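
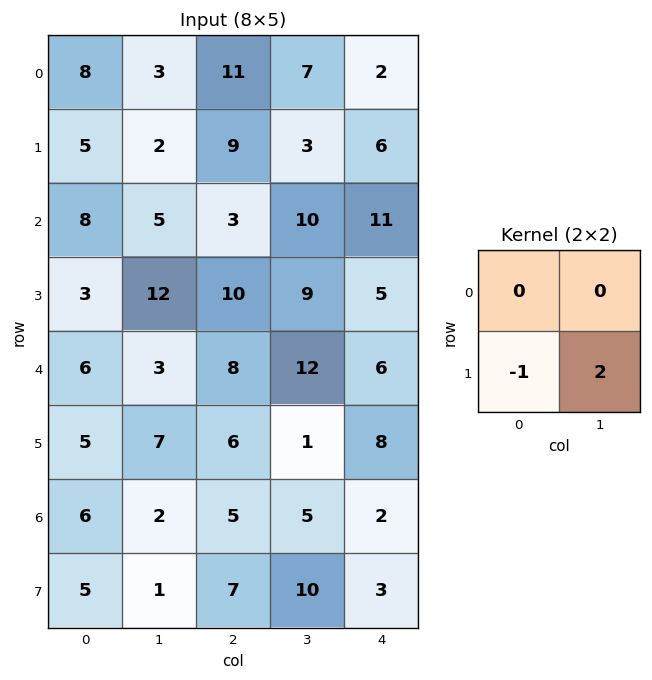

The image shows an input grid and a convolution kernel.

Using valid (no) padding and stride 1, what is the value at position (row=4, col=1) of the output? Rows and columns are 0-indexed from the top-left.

5

The receptive field on the input at this output position is [3 8 / 7 6]. Elementwise product with the kernel and sum: 7·-1 + 6·2.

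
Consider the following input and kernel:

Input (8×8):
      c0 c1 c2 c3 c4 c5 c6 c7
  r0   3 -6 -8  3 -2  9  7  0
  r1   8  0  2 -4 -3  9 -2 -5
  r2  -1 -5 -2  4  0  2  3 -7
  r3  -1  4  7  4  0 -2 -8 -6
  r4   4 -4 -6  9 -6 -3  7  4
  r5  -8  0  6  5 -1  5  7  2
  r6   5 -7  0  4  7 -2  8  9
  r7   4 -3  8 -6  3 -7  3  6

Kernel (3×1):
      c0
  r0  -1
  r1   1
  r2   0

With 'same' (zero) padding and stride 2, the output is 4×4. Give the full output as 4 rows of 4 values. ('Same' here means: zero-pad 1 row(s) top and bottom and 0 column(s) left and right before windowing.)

Output[0,0]: The receptive field on the zero-padded input at this output position is [0 / 3 / 8]. Elementwise product with the kernel and sum: 0·-1 + 3·1.

3 -8 -2 7
-9 -4 3 5
5 -13 -6 15
13 -6 8 1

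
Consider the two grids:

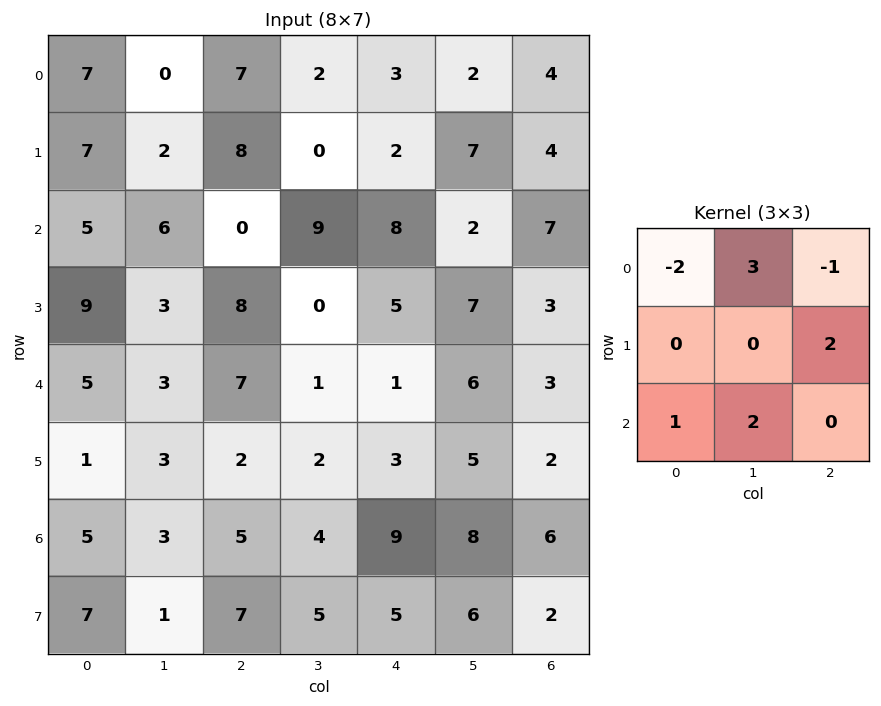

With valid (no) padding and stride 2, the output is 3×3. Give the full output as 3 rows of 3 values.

12 11 16
35 38 2
7 7 42

Output[0,0]: The receptive field on the input at this output position is [7 0 7 / 7 2 8 / 5 6 0]. Elementwise product with the kernel and sum: 7·-2 + 0·3 + 7·-1 + 8·2 + 5·1 + 6·2.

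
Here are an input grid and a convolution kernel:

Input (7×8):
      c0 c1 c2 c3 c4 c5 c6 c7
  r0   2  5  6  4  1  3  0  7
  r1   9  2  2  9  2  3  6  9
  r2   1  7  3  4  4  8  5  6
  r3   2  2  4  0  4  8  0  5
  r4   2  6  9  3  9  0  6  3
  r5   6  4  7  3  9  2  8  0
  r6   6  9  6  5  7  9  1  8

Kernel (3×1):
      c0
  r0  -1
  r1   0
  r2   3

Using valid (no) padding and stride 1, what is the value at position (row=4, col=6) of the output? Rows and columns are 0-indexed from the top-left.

-3

The receptive field on the input at this output position is [6 / 8 / 1]. Elementwise product with the kernel and sum: 6·-1 + 1·3.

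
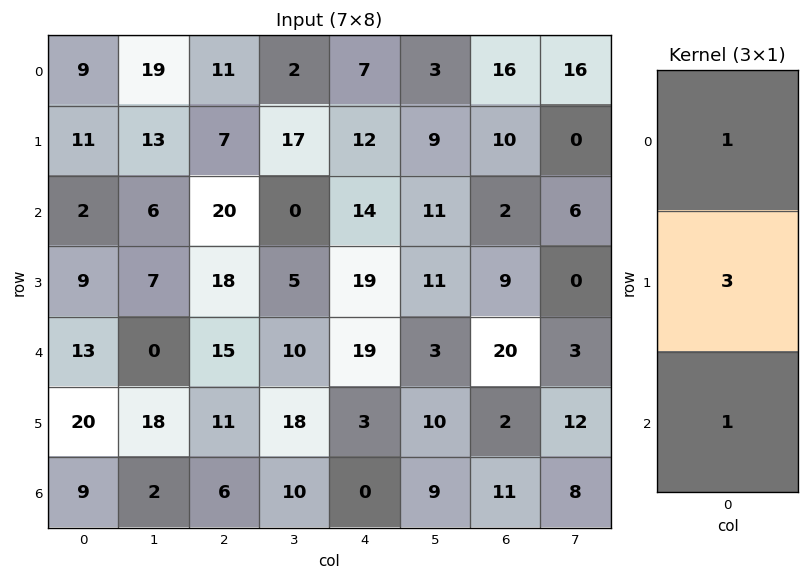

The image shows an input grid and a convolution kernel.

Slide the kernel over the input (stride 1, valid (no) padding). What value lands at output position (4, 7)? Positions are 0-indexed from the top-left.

The receptive field on the input at this output position is [3 / 12 / 8]. Elementwise product with the kernel and sum: 3·1 + 12·3 + 8·1.

47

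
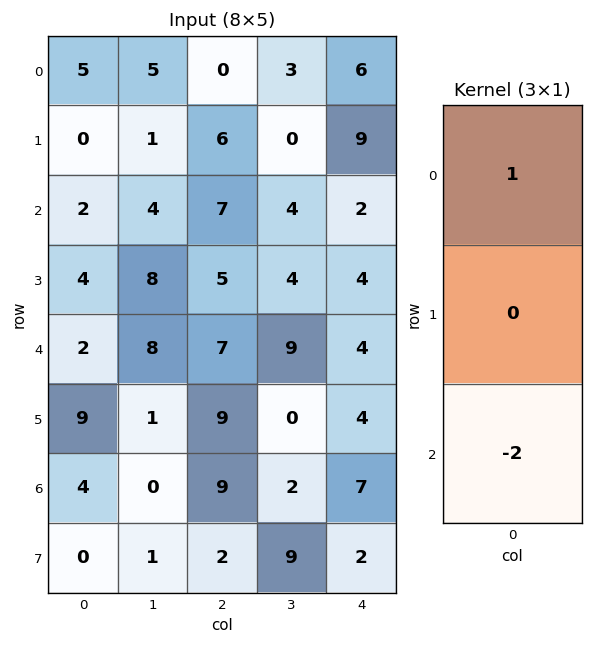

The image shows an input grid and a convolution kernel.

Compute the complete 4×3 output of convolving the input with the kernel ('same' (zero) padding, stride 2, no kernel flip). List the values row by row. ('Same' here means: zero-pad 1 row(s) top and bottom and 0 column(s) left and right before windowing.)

Output[0,0]: The receptive field on the zero-padded input at this output position is [0 / 5 / 0]. Elementwise product with the kernel and sum: 0·1 + 0·-2.
Output[0,1]: The receptive field on the zero-padded input at this output position is [0 / 0 / 6]. Elementwise product with the kernel and sum: 0·1 + 6·-2.

0 -12 -18
-8 -4 1
-14 -13 -4
9 5 0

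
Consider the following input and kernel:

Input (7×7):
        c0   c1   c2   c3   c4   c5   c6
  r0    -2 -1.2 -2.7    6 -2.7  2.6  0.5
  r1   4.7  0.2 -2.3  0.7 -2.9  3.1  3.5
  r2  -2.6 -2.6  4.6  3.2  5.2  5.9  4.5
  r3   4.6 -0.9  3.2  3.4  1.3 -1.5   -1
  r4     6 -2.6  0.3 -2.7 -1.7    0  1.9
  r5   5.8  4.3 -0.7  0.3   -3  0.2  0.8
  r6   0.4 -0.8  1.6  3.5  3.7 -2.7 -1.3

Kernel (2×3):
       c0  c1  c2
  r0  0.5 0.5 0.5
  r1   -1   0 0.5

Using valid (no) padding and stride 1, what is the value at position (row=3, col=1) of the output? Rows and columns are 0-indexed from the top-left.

The receptive field on the input at this output position is [-0.9 3.2 3.4 / -2.6 0.3 -2.7]. Elementwise product with the kernel and sum: -0.9·0.5 + 3.2·0.5 + 3.4·0.5 + -2.6·-1 + -2.7·0.5.

4.1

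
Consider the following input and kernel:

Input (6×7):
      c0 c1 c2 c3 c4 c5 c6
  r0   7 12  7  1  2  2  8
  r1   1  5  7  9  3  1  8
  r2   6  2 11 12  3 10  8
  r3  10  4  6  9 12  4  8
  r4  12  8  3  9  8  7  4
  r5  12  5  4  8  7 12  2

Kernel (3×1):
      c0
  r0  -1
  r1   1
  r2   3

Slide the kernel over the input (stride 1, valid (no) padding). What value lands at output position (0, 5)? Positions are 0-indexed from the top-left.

The receptive field on the input at this output position is [2 / 1 / 10]. Elementwise product with the kernel and sum: 2·-1 + 1·1 + 10·3.

29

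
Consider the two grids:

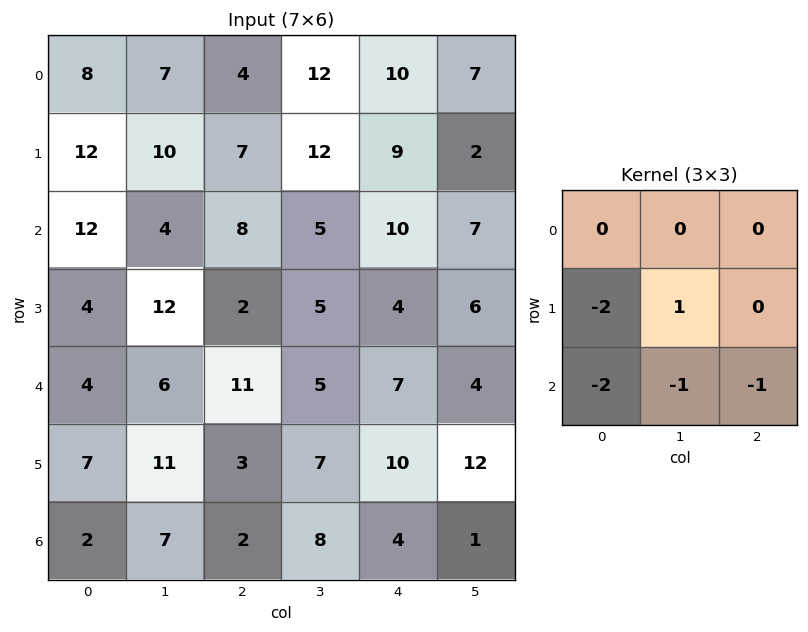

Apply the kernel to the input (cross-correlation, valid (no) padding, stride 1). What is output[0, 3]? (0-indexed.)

-42

The receptive field on the input at this output position is [12 10 7 / 12 9 2 / 5 10 7]. Elementwise product with the kernel and sum: 12·-2 + 9·1 + 5·-2 + 10·-1 + 7·-1.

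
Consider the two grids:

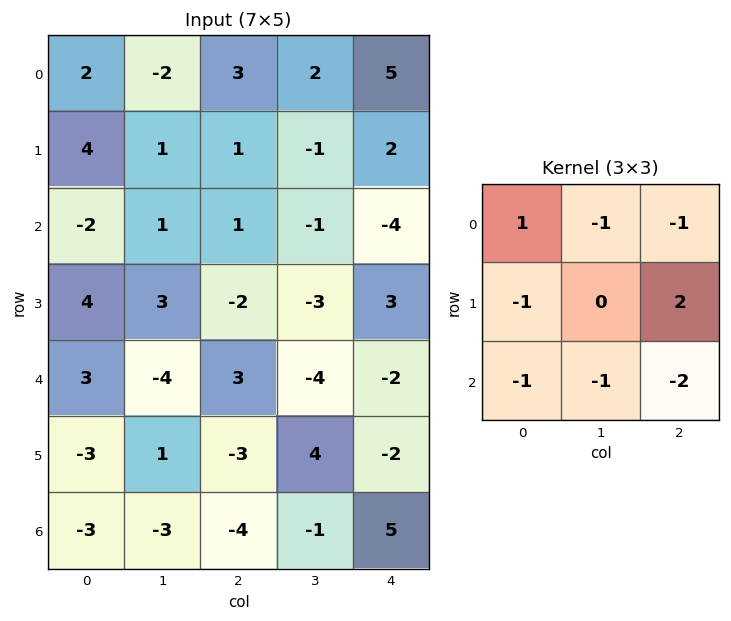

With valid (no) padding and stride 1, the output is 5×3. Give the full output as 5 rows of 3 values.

-2 -10 7
3 3 -10
-17 1 19
14 -2 -6
15 13 3

Output[0,0]: The receptive field on the input at this output position is [2 -2 3 / 4 1 1 / -2 1 1]. Elementwise product with the kernel and sum: 2·1 + -2·-1 + 3·-1 + 4·-1 + 1·2 + -2·-1 + 1·-1 + 1·-2.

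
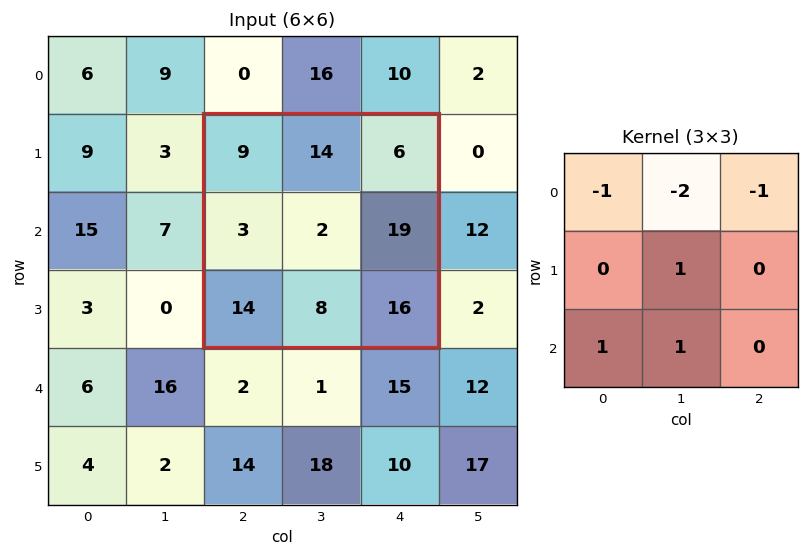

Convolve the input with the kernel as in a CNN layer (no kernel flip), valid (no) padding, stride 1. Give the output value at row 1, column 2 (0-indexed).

The receptive field on the input at this output position is [9 14 6 / 3 2 19 / 14 8 16]. Elementwise product with the kernel and sum: 9·-1 + 14·-2 + 6·-1 + 2·1 + 14·1 + 8·1.

-19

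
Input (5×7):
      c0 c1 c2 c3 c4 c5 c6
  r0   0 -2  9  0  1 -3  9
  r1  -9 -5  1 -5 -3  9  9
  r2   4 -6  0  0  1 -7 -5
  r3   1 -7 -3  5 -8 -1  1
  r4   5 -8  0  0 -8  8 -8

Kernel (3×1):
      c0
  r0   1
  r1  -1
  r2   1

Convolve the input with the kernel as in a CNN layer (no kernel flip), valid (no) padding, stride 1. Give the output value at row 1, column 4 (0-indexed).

-12

The receptive field on the input at this output position is [-3 / 1 / -8]. Elementwise product with the kernel and sum: -3·1 + 1·-1 + -8·1.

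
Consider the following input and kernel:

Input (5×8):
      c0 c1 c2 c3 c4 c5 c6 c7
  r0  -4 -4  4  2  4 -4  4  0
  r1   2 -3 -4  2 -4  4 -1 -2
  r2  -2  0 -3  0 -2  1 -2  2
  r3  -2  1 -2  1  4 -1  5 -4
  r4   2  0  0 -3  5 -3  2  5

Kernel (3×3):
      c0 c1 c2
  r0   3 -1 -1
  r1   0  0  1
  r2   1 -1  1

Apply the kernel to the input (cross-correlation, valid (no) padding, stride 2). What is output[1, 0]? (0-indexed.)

-3

The receptive field on the input at this output position is [-2 0 -3 / -2 1 -2 / 2 0 0]. Elementwise product with the kernel and sum: -2·3 + 0·-1 + -3·-1 + -2·1 + 2·1 + 0·-1 + 0·1.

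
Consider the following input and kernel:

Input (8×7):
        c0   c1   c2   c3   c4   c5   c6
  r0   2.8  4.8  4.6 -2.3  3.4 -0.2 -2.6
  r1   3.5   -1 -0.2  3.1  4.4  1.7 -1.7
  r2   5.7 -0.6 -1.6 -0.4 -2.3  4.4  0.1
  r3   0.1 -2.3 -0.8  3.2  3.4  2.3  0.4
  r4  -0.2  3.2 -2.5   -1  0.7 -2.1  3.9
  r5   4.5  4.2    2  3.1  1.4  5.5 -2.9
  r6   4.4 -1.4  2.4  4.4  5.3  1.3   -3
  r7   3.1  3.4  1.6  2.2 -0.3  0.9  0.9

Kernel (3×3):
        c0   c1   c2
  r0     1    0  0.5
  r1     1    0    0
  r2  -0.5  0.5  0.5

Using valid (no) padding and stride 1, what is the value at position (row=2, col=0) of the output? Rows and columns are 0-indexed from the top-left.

5.45

The receptive field on the input at this output position is [5.7 -0.6 -1.6 / 0.1 -2.3 -0.8 / -0.2 3.2 -2.5]. Elementwise product with the kernel and sum: 5.7·1 + -1.6·0.5 + 0.1·1 + -0.2·-0.5 + 3.2·0.5 + -2.5·0.5.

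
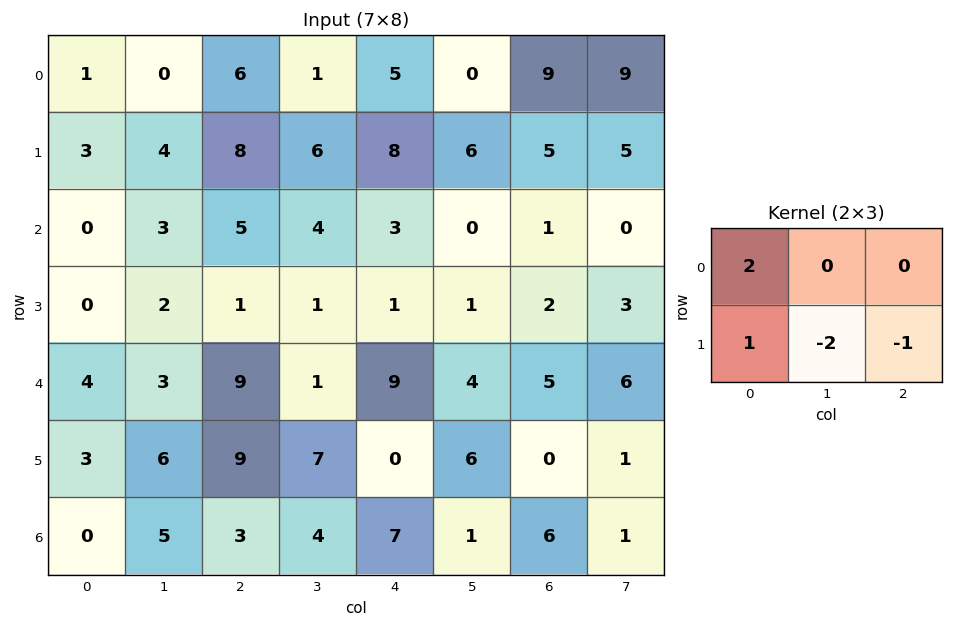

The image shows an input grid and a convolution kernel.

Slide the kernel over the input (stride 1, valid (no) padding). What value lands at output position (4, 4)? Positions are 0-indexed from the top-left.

The receptive field on the input at this output position is [9 4 5 / 0 6 0]. Elementwise product with the kernel and sum: 9·2 + 0·1 + 6·-2 + 0·-1.

6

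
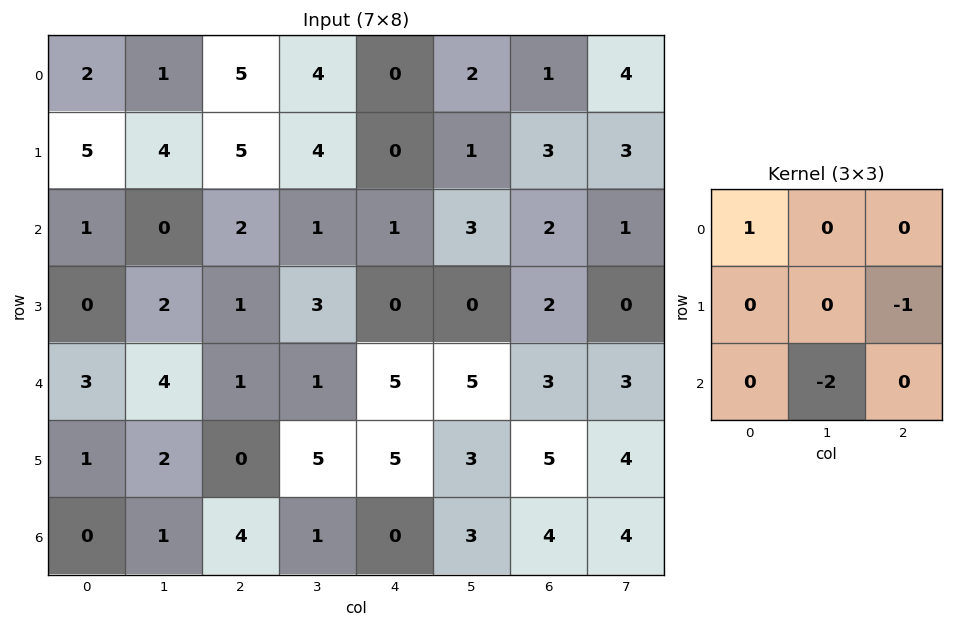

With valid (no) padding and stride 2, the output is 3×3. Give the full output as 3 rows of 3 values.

Output[0,0]: The receptive field on the input at this output position is [2 1 5 / 5 4 5 / 1 0 2]. Elementwise product with the kernel and sum: 2·1 + 5·-1 + 0·-2.

-3 3 -9
-8 0 -11
1 -6 -6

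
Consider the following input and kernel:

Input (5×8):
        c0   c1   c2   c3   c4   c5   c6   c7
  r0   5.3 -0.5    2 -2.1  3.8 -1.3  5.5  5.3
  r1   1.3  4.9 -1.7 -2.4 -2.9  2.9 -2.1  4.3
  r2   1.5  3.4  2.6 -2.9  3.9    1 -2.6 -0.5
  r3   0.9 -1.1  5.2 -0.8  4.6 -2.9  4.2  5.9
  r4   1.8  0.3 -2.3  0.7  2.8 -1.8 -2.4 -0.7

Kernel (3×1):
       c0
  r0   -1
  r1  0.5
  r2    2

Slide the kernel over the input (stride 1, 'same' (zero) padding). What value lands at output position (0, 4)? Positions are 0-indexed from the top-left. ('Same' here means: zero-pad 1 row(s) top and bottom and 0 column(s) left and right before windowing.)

The receptive field on the zero-padded input at this output position is [0 / 3.8 / -2.9]. Elementwise product with the kernel and sum: 0·-1 + 3.8·0.5 + -2.9·2.

-3.9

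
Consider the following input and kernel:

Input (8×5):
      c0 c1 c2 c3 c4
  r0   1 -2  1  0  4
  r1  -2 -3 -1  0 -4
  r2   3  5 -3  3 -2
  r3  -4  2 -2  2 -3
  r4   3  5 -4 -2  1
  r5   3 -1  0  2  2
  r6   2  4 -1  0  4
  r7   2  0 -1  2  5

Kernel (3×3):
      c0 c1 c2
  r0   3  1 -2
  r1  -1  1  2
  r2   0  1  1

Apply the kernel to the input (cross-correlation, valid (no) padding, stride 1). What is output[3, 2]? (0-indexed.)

10

The receptive field on the input at this output position is [-2 2 -3 / -4 -2 1 / 0 2 2]. Elementwise product with the kernel and sum: -2·3 + 2·1 + -3·-2 + -4·-1 + -2·1 + 1·2 + 2·1 + 2·1.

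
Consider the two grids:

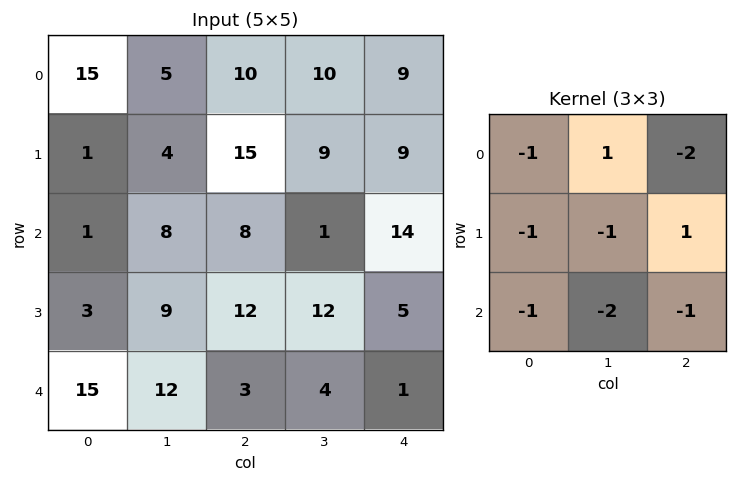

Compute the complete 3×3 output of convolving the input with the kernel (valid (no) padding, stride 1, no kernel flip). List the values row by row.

Output[0,0]: The receptive field on the input at this output position is [15 5 10 / 1 4 15 / 1 8 8]. Elementwise product with the kernel and sum: 15·-1 + 5·1 + 10·-2 + 1·-1 + 4·-1 + 15·1 + 1·-1 + 8·-2 + 8·-1.
Output[0,1]: The receptive field on the input at this output position is [5 10 10 / 4 15 9 / 8 8 1]. Elementwise product with the kernel and sum: 5·-1 + 10·1 + 10·-2 + 4·-1 + 15·-1 + 9·1 + 8·-1 + 8·-2 + 1·-1.

-45 -50 -57
-61 -67 -60
-51 -33 -66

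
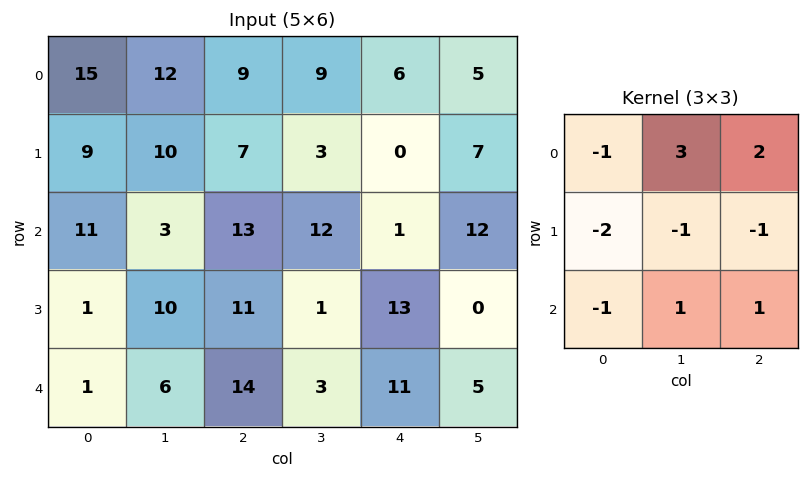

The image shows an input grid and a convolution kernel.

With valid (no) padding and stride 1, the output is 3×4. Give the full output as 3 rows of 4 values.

Output[0,0]: The receptive field on the input at this output position is [15 12 9 / 9 10 7 / 11 3 13]. Elementwise product with the kernel and sum: 15·-1 + 12·3 + 9·2 + 9·-2 + 10·-1 + 7·-1 + 11·-1 + 3·1 + 13·1.

9 25 13 7
17 -12 -34 -14
20 39 -11 13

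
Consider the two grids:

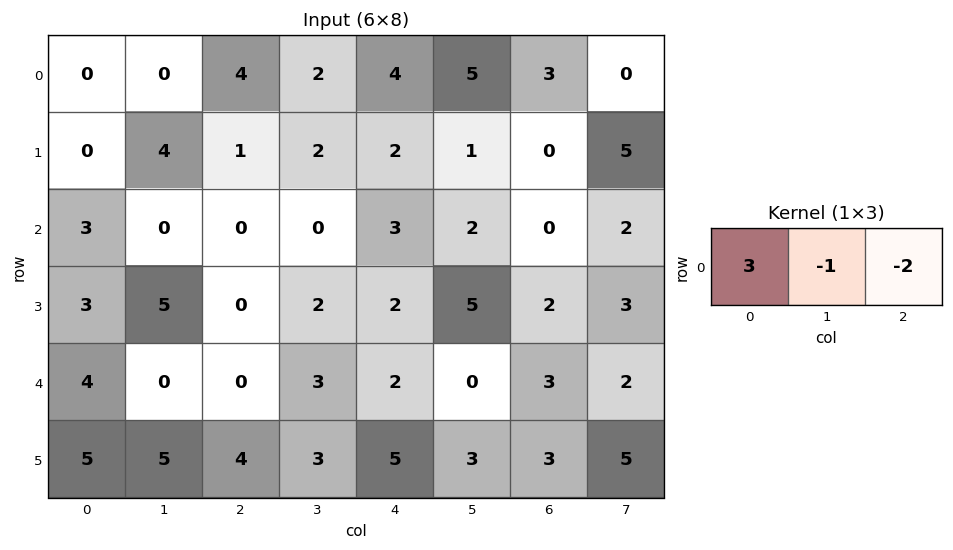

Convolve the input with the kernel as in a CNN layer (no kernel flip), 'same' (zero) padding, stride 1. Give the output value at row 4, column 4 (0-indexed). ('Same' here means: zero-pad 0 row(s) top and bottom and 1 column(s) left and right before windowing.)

7

The receptive field on the zero-padded input at this output position is [3 2 0]. Elementwise product with the kernel and sum: 3·3 + 2·-1 + 0·-2.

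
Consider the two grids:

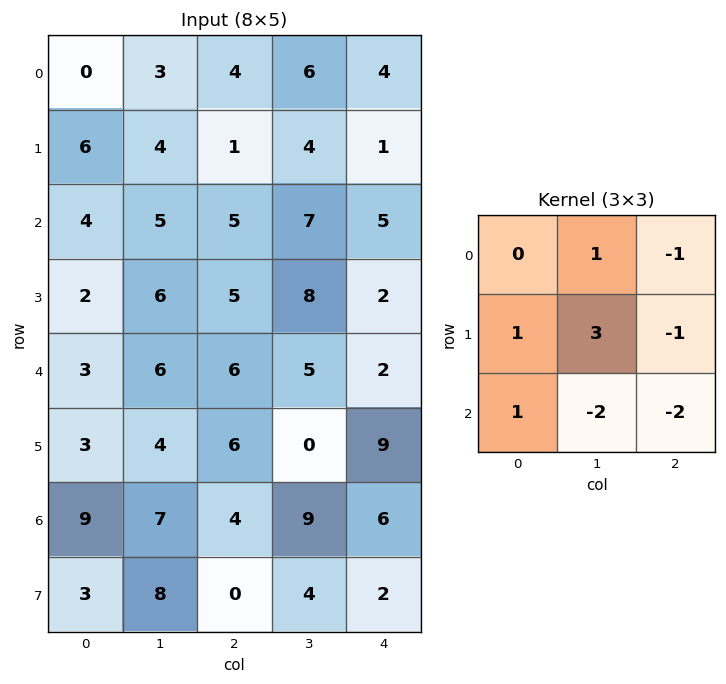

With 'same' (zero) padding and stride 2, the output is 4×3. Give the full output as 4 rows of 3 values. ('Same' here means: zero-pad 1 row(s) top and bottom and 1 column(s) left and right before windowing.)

Output[0,0]: The receptive field on the zero-padded input at this output position is [0 0 0 / 0 0 3 / 0 6 4]. Elementwise product with the kernel and sum: 0·1 + 0·-1 + 0·1 + 0·3 + 3·-1 + 0·1 + 6·-2 + 4·-2.

-23 3 20
-7 -10 27
-15 8 -5
-3 16 36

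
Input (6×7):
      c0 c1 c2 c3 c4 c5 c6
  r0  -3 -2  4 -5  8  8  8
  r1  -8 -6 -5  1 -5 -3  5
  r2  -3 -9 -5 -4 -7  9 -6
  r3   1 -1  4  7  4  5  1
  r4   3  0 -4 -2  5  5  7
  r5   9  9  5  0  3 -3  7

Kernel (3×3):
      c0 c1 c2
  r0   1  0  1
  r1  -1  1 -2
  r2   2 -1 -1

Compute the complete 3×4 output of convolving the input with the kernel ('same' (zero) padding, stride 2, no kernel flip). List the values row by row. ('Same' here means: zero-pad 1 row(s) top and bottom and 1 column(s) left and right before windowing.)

15 8 7 -11
9 -6 -18 -9
-16 19 9 -6

Output[0,0]: The receptive field on the zero-padded input at this output position is [0 0 0 / 0 -3 -2 / 0 -8 -6]. Elementwise product with the kernel and sum: 0·1 + 0·1 + 0·-1 + -3·1 + -2·-2 + 0·2 + -8·-1 + -6·-1.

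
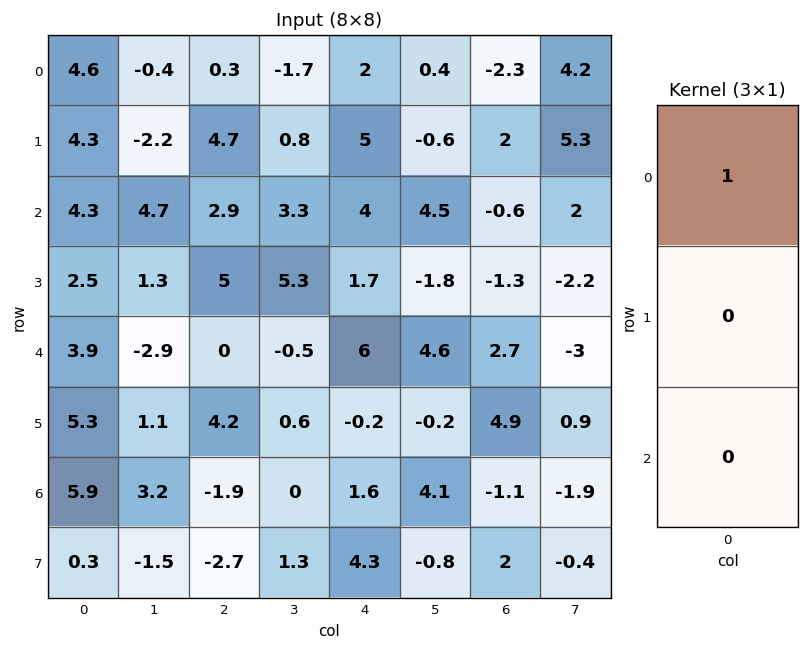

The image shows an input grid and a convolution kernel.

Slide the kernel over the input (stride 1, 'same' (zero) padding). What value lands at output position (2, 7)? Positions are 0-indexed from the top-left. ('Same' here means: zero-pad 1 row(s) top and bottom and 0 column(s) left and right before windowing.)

5.3

The receptive field on the zero-padded input at this output position is [5.3 / 2 / -2.2]. Elementwise product with the kernel and sum: 5.3·1.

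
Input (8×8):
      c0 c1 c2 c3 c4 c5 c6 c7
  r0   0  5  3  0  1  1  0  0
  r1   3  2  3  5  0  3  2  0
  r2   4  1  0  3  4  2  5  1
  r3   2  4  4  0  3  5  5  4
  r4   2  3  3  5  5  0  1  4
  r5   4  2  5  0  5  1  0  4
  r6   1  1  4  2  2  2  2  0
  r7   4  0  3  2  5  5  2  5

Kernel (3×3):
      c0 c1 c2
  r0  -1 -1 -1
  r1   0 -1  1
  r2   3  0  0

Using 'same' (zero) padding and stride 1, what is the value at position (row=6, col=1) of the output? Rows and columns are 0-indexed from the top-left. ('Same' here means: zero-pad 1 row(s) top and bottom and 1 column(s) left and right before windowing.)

4

The receptive field on the zero-padded input at this output position is [4 2 5 / 1 1 4 / 4 0 3]. Elementwise product with the kernel and sum: 4·-1 + 2·-1 + 5·-1 + 1·-1 + 4·1 + 4·3.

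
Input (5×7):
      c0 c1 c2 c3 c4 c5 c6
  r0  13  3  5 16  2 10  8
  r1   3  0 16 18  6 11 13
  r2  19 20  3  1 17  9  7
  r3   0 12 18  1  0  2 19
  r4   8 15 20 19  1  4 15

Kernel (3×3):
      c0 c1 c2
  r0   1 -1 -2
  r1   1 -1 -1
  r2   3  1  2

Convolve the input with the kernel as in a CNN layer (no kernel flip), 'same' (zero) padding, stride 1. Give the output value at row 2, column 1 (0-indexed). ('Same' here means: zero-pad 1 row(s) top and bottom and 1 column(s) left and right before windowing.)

The receptive field on the zero-padded input at this output position is [3 0 16 / 19 20 3 / 0 12 18]. Elementwise product with the kernel and sum: 3·1 + 0·-1 + 16·-2 + 19·1 + 20·-1 + 3·-1 + 0·3 + 12·1 + 18·2.

15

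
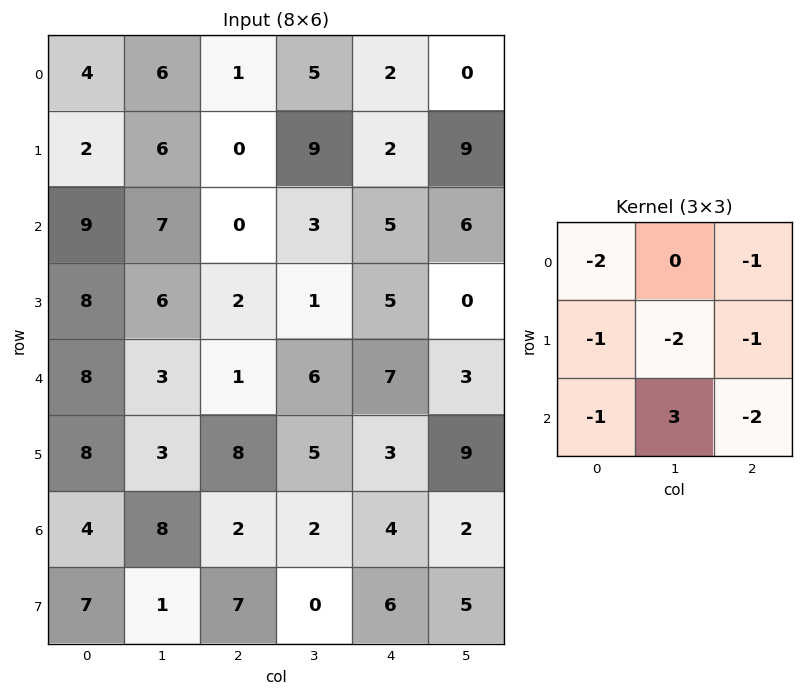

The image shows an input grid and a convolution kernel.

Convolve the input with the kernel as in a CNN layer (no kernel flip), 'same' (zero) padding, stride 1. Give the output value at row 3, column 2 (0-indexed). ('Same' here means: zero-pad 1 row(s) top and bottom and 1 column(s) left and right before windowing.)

-40

The receptive field on the zero-padded input at this output position is [7 0 3 / 6 2 1 / 3 1 6]. Elementwise product with the kernel and sum: 7·-2 + 3·-1 + 6·-1 + 2·-2 + 1·-1 + 3·-1 + 1·3 + 6·-2.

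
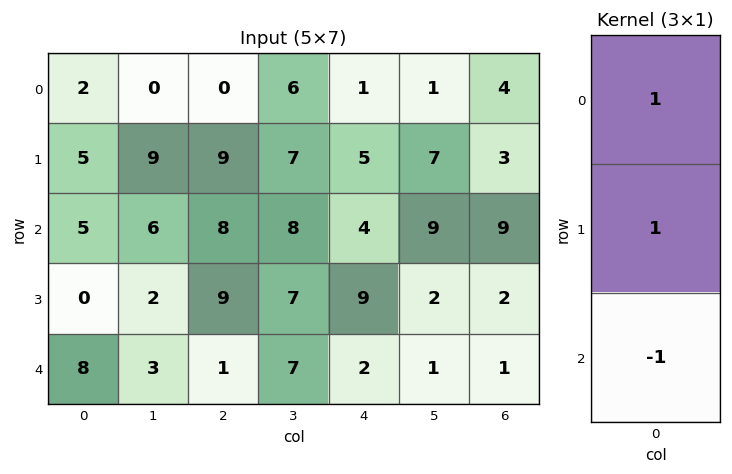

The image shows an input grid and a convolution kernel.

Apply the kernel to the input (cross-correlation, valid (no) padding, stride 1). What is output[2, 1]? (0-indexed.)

5

The receptive field on the input at this output position is [6 / 2 / 3]. Elementwise product with the kernel and sum: 6·1 + 2·1 + 3·-1.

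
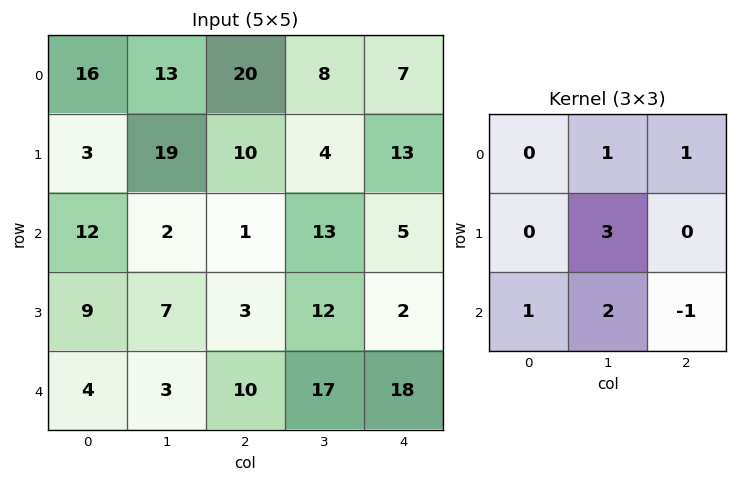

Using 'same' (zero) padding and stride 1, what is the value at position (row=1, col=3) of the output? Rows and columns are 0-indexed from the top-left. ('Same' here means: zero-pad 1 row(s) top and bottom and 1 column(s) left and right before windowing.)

49

The receptive field on the zero-padded input at this output position is [20 8 7 / 10 4 13 / 1 13 5]. Elementwise product with the kernel and sum: 8·1 + 7·1 + 4·3 + 1·1 + 13·2 + 5·-1.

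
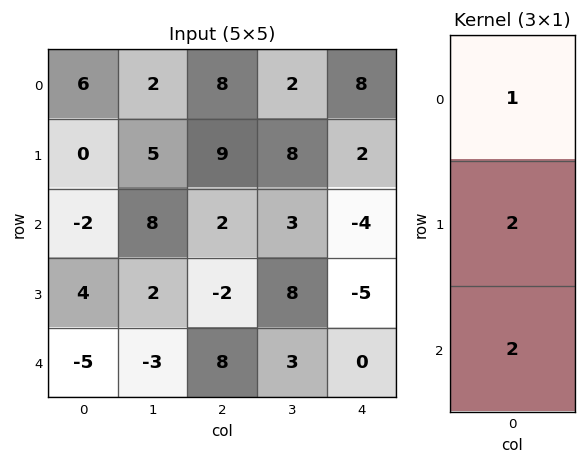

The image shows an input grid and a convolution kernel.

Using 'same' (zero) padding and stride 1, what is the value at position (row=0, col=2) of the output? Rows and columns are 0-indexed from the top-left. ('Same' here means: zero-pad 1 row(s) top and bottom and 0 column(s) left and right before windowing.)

34

The receptive field on the zero-padded input at this output position is [0 / 8 / 9]. Elementwise product with the kernel and sum: 0·1 + 8·2 + 9·2.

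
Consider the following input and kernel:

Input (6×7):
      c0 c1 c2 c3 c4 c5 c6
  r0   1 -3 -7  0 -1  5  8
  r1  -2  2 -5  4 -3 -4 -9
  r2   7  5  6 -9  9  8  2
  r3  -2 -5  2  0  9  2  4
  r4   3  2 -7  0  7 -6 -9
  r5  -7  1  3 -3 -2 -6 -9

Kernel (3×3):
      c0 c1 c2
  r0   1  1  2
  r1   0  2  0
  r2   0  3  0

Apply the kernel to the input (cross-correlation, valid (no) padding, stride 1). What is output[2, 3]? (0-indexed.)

The receptive field on the input at this output position is [-9 9 8 / 0 9 2 / 0 7 -6]. Elementwise product with the kernel and sum: -9·1 + 9·1 + 8·2 + 9·2 + 7·3.

55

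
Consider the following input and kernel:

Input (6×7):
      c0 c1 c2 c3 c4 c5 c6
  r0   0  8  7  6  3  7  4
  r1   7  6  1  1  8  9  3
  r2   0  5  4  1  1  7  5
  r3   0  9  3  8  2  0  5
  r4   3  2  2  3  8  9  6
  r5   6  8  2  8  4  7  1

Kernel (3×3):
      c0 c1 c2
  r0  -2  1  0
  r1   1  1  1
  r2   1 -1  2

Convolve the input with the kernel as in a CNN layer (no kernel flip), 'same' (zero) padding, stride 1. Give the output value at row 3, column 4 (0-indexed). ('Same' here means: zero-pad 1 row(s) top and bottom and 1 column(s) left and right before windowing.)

The receptive field on the zero-padded input at this output position is [1 1 7 / 8 2 0 / 3 8 9]. Elementwise product with the kernel and sum: 1·-2 + 1·1 + 8·1 + 2·1 + 0·1 + 3·1 + 8·-1 + 9·2.

22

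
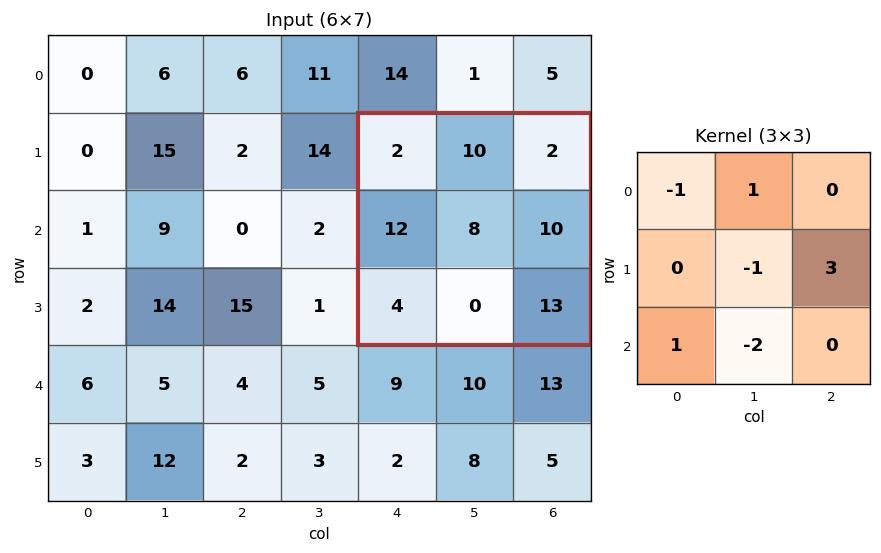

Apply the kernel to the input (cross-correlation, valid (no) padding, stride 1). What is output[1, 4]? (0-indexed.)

The receptive field on the input at this output position is [2 10 2 / 12 8 10 / 4 0 13]. Elementwise product with the kernel and sum: 2·-1 + 10·1 + 8·-1 + 10·3 + 4·1 + 0·-2.

34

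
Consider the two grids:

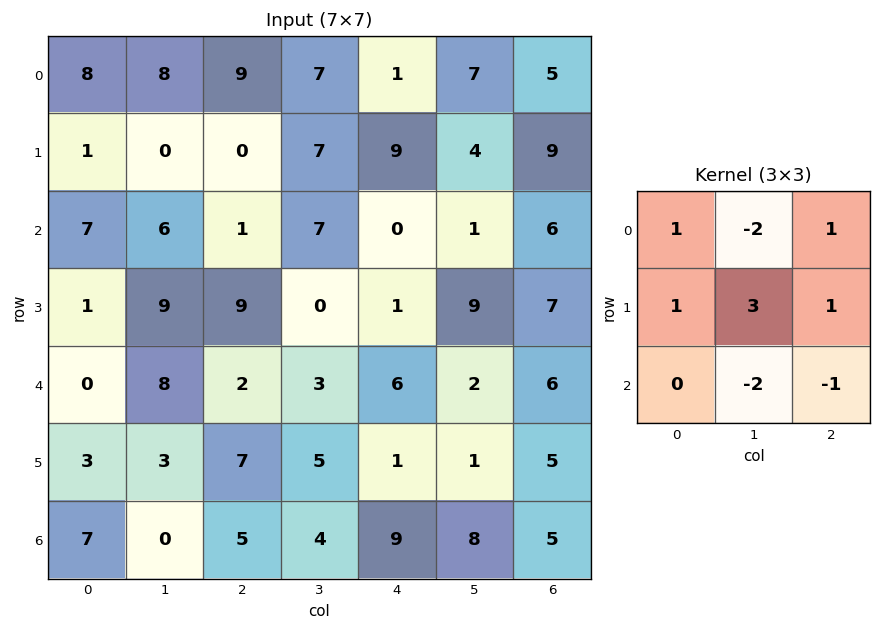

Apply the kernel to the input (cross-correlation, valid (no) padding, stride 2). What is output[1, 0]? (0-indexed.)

15

The receptive field on the input at this output position is [7 6 1 / 1 9 9 / 0 8 2]. Elementwise product with the kernel and sum: 7·1 + 6·-2 + 1·1 + 1·1 + 9·3 + 9·1 + 8·-2 + 2·-1.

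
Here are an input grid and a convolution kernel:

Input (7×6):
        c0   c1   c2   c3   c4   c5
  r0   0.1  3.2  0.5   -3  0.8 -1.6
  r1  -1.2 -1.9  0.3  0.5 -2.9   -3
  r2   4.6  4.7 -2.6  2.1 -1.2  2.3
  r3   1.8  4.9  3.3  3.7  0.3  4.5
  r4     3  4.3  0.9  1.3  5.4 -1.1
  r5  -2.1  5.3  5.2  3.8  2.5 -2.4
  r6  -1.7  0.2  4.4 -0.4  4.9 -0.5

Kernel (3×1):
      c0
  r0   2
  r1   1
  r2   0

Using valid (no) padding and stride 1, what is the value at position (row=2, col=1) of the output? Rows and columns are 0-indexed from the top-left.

The receptive field on the input at this output position is [4.7 / 4.9 / 4.3]. Elementwise product with the kernel and sum: 4.7·2 + 4.9·1.

14.3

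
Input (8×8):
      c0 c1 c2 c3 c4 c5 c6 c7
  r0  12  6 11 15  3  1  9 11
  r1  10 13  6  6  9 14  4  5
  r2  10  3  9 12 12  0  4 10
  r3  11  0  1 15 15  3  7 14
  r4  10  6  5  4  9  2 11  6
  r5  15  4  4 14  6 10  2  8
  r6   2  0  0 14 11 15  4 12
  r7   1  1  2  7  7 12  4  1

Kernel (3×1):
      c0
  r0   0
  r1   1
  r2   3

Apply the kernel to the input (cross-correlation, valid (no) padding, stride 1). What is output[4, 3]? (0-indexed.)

The receptive field on the input at this output position is [4 / 14 / 14]. Elementwise product with the kernel and sum: 14·1 + 14·3.

56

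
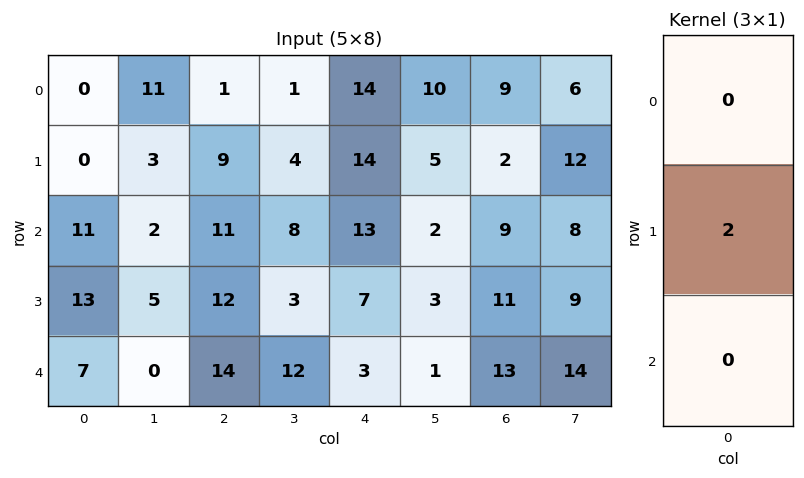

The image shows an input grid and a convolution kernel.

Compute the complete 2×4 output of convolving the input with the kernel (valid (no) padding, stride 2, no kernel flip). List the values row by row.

Output[0,0]: The receptive field on the input at this output position is [0 / 0 / 11]. Elementwise product with the kernel and sum: 0·2.

0 18 28 4
26 24 14 22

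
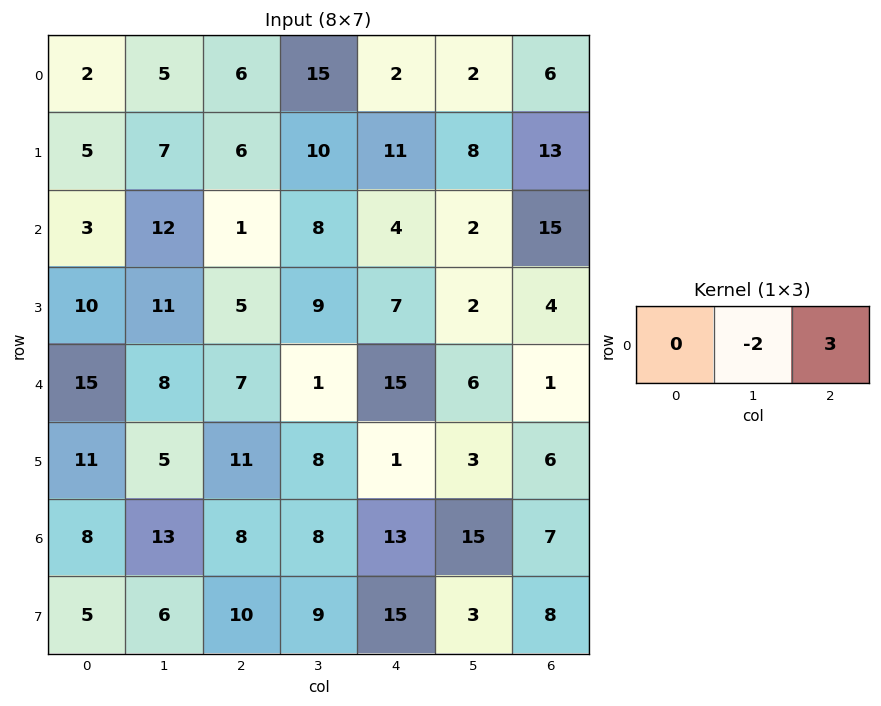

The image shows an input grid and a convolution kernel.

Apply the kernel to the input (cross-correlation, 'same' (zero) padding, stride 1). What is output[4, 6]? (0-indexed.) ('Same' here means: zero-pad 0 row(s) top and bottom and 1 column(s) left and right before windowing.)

The receptive field on the zero-padded input at this output position is [6 1 0]. Elementwise product with the kernel and sum: 1·-2 + 0·3.

-2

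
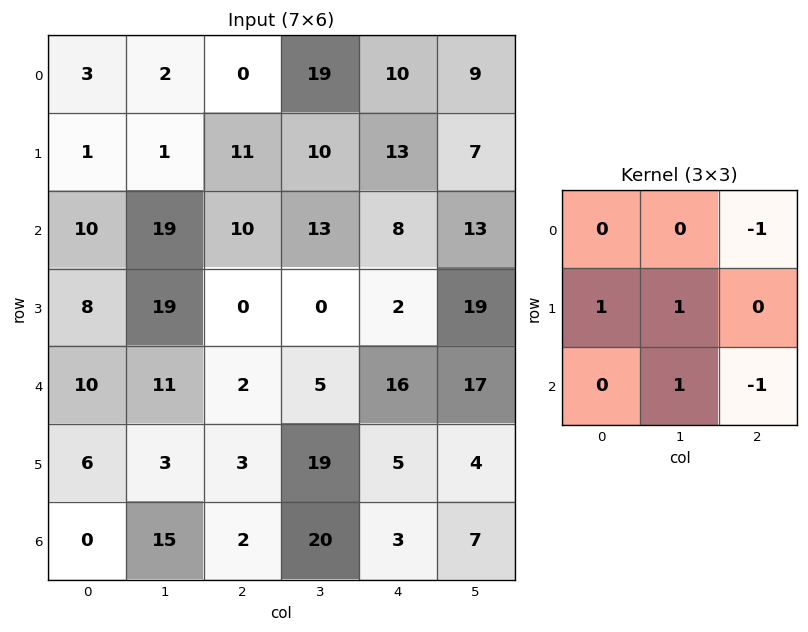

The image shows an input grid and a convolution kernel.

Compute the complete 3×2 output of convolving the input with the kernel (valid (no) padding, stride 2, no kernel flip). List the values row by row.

Output[0,0]: The receptive field on the input at this output position is [3 2 0 / 1 1 11 / 10 19 10]. Elementwise product with the kernel and sum: 0·-1 + 1·1 + 1·1 + 19·1 + 10·-1.
Output[0,1]: The receptive field on the input at this output position is [0 19 10 / 11 10 13 / 10 13 8]. Elementwise product with the kernel and sum: 10·-1 + 11·1 + 10·1 + 13·1 + 8·-1.

11 16
26 -19
20 23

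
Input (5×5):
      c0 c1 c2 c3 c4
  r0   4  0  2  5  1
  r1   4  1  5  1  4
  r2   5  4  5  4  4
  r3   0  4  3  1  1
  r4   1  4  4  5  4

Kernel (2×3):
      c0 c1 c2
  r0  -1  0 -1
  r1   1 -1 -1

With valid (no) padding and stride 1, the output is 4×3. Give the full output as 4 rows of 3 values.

Output[0,0]: The receptive field on the input at this output position is [4 0 2 / 4 1 5]. Elementwise product with the kernel and sum: 4·-1 + 2·-1 + 4·1 + 1·-1 + 5·-1.

-8 -10 -3
-13 -7 -12
-17 -8 -8
-10 -10 -9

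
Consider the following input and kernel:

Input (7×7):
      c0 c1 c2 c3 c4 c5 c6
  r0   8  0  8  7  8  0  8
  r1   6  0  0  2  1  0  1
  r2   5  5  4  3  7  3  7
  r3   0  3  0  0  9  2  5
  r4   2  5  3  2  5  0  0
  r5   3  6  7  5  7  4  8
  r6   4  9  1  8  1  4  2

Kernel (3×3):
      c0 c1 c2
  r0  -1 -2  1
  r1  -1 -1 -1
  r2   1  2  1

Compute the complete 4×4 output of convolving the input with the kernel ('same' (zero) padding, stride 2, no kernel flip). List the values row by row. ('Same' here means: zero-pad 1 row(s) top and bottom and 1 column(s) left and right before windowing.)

4 -13 -11 -6
-19 -7 3 0
8 12 0 8
-13 -33 -28 -26

Output[0,0]: The receptive field on the zero-padded input at this output position is [0 0 0 / 0 8 0 / 0 6 0]. Elementwise product with the kernel and sum: 0·-1 + 0·-2 + 0·1 + 0·-1 + 8·-1 + 0·-1 + 0·1 + 6·2 + 0·1.
Output[0,1]: The receptive field on the zero-padded input at this output position is [0 0 0 / 0 8 7 / 0 0 2]. Elementwise product with the kernel and sum: 0·-1 + 0·-2 + 0·1 + 0·-1 + 8·-1 + 7·-1 + 0·1 + 0·2 + 2·1.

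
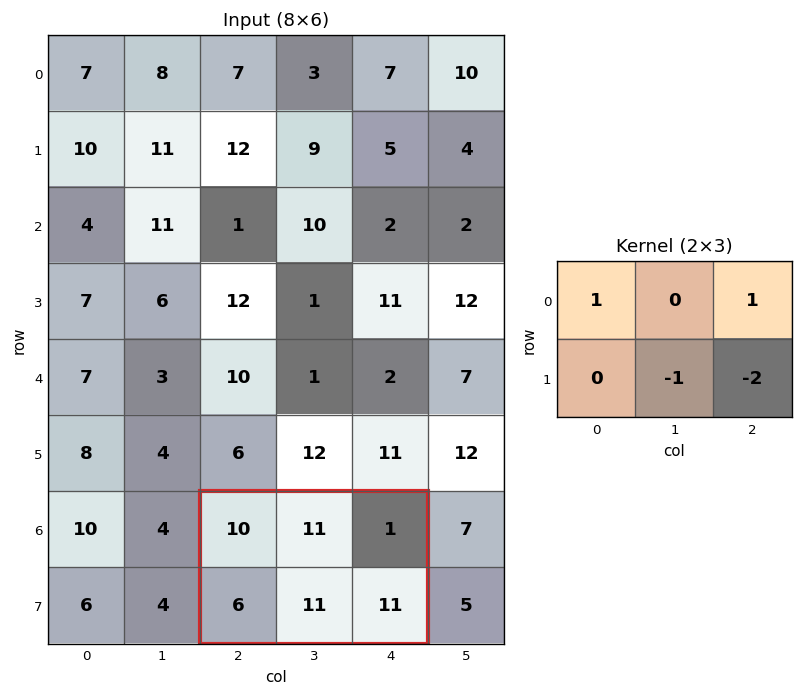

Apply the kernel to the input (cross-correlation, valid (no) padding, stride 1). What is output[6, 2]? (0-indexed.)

The receptive field on the input at this output position is [10 11 1 / 6 11 11]. Elementwise product with the kernel and sum: 10·1 + 1·1 + 11·-1 + 11·-2.

-22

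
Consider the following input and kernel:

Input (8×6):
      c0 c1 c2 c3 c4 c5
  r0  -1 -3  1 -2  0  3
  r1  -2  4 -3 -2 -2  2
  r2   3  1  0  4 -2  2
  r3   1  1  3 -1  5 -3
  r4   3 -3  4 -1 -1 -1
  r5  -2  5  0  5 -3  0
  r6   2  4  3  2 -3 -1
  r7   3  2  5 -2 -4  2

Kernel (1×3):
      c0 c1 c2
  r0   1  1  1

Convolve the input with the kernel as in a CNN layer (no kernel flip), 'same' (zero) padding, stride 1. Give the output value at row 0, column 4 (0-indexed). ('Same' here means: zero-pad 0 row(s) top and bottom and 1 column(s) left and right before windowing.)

1

The receptive field on the zero-padded input at this output position is [-2 0 3]. Elementwise product with the kernel and sum: -2·1 + 0·1 + 3·1.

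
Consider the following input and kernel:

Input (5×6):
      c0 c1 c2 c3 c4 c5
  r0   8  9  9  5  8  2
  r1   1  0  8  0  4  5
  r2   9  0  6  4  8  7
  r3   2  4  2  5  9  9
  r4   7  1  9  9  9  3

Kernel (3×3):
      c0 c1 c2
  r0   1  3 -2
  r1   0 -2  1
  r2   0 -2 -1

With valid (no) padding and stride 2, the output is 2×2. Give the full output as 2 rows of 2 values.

Output[0,0]: The receptive field on the input at this output position is [8 9 9 / 1 0 8 / 9 0 6]. Elementwise product with the kernel and sum: 8·1 + 9·3 + 9·-2 + 0·-2 + 8·1 + 0·-2 + 6·-1.
Output[0,1]: The receptive field on the input at this output position is [9 5 8 / 8 0 4 / 6 4 8]. Elementwise product with the kernel and sum: 9·1 + 5·3 + 8·-2 + 0·-2 + 4·1 + 4·-2 + 8·-1.

19 -4
-20 -26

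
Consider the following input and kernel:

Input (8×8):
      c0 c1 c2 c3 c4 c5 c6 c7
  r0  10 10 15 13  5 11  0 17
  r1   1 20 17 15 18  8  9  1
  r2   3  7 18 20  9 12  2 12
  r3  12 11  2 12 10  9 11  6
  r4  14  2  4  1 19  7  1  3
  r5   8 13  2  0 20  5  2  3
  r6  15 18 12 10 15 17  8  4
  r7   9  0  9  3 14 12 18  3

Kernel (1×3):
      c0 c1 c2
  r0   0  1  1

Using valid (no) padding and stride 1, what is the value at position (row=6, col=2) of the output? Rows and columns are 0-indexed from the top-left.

25

The receptive field on the input at this output position is [12 10 15]. Elementwise product with the kernel and sum: 10·1 + 15·1.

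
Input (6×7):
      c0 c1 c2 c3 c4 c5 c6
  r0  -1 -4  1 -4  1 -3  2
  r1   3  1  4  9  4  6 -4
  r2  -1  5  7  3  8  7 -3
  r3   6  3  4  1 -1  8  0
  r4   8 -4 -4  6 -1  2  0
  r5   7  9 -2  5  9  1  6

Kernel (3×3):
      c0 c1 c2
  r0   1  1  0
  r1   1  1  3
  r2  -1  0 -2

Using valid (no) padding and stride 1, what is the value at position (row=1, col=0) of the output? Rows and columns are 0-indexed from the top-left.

The receptive field on the input at this output position is [3 1 4 / -1 5 7 / 6 3 4]. Elementwise product with the kernel and sum: 3·1 + 1·1 + -1·1 + 5·1 + 7·3 + 6·-1 + 4·-2.

15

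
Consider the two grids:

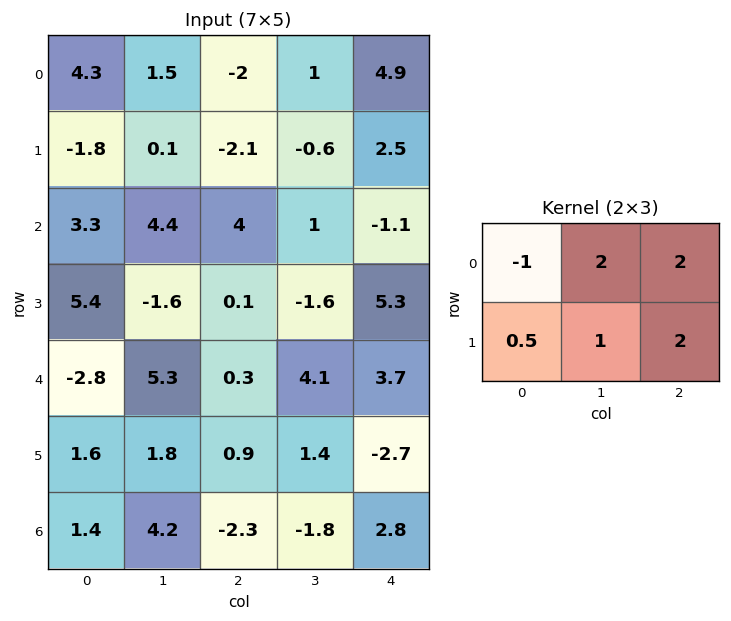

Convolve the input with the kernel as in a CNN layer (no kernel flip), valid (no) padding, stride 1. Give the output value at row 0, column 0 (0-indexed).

The receptive field on the input at this output position is [4.3 1.5 -2 / -1.8 0.1 -2.1]. Elementwise product with the kernel and sum: 4.3·-1 + 1.5·2 + -2·2 + -1.8·0.5 + 0.1·1 + -2.1·2.

-10.3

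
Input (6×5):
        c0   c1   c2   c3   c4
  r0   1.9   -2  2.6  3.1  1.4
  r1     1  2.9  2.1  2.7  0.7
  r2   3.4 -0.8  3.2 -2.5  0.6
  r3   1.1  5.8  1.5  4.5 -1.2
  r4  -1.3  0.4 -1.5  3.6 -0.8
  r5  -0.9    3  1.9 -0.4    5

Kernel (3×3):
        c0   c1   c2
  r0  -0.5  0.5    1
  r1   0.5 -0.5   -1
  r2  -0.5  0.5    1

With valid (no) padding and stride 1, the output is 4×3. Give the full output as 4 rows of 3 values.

Output[0,0]: The receptive field on the input at this output position is [1.9 -2 2.6 / 1 2.9 2.1 / 3.4 -0.8 3.2]. Elementwise product with the kernel and sum: 1.9·-0.5 + -2·0.5 + 2.6·1 + 1·0.5 + 2.9·-0.5 + 2.1·-1 + 3.4·-0.5 + -0.8·0.5 + 3.2·1.

-1.3 2.6 -1.6
5.8 5.15 3.55
-3.4 -0.2 -0.8
8.35 -1.25 2.4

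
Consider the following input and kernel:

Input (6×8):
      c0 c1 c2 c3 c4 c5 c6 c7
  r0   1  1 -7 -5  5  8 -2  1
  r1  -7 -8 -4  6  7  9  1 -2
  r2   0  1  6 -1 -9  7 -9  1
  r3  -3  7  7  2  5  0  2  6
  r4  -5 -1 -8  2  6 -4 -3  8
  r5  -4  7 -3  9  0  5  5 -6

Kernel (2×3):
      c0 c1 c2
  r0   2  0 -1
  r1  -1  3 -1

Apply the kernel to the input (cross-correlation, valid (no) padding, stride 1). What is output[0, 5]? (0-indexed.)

11

The receptive field on the input at this output position is [8 -2 1 / 9 1 -2]. Elementwise product with the kernel and sum: 8·2 + 1·-1 + 9·-1 + 1·3 + -2·-1.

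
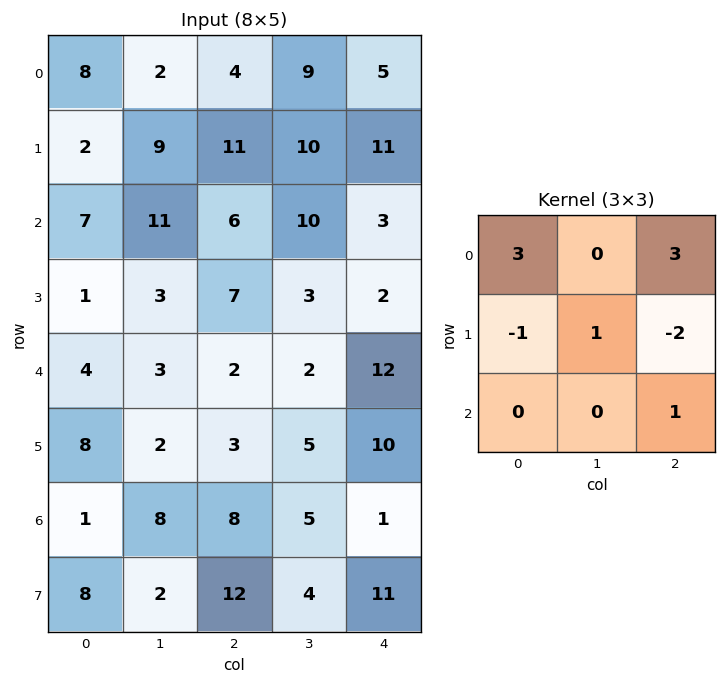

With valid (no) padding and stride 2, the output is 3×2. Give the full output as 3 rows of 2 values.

27 7
29 31
14 25

Output[0,0]: The receptive field on the input at this output position is [8 2 4 / 2 9 11 / 7 11 6]. Elementwise product with the kernel and sum: 8·3 + 4·3 + 2·-1 + 9·1 + 11·-2 + 6·1.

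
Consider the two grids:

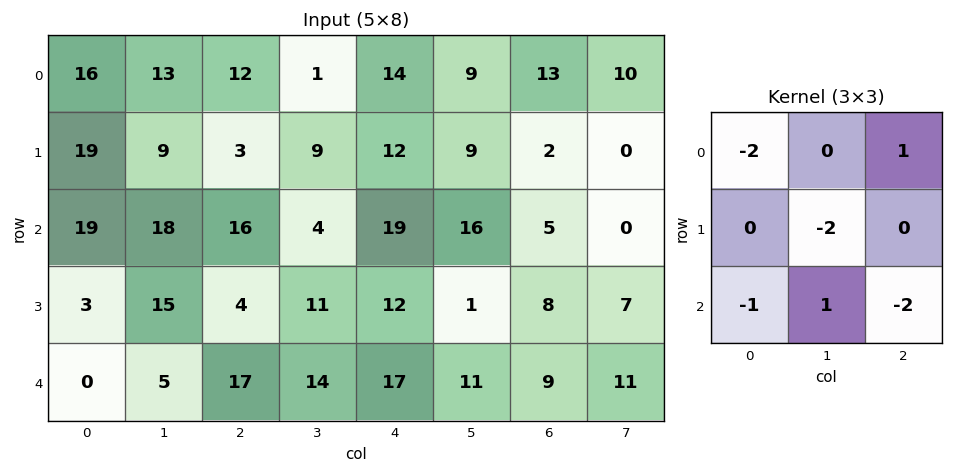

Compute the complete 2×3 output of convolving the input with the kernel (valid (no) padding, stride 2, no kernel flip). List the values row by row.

Output[0,0]: The receptive field on the input at this output position is [16 13 12 / 19 9 3 / 19 18 16]. Elementwise product with the kernel and sum: 16·-2 + 12·1 + 9·-2 + 19·-1 + 18·1 + 16·-2.
Output[0,1]: The receptive field on the input at this output position is [12 1 14 / 3 9 12 / 16 4 19]. Elementwise product with the kernel and sum: 12·-2 + 14·1 + 9·-2 + 16·-1 + 4·1 + 19·-2.

-71 -78 -46
-81 -72 -59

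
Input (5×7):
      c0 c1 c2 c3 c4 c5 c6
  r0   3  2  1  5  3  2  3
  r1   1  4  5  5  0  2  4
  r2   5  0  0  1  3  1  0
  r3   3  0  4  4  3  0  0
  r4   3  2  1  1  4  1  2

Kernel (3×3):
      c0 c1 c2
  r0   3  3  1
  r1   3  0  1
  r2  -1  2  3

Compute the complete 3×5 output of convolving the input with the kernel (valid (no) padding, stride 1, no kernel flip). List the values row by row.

Output[0,0]: The receptive field on the input at this output position is [3 2 1 / 1 4 5 / 5 0 0]. Elementwise product with the kernel and sum: 3·3 + 2·3 + 1·1 + 1·3 + 5·1 + 5·-1 + 0·2 + 0·3.

19 34 47 51 21
44 53 46 23 16
32 8 34 35 25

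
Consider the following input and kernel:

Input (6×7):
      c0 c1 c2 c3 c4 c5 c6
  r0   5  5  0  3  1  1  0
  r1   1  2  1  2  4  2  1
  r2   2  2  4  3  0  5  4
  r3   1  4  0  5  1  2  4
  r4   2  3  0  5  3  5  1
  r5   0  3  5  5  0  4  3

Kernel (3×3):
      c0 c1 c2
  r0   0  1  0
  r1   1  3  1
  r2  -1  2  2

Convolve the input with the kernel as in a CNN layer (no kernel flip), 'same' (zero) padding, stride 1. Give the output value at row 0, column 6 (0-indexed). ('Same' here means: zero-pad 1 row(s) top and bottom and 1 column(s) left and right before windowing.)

The receptive field on the zero-padded input at this output position is [0 0 0 / 1 0 0 / 2 1 0]. Elementwise product with the kernel and sum: 0·1 + 1·1 + 0·3 + 0·1 + 2·-1 + 1·2 + 0·2.

1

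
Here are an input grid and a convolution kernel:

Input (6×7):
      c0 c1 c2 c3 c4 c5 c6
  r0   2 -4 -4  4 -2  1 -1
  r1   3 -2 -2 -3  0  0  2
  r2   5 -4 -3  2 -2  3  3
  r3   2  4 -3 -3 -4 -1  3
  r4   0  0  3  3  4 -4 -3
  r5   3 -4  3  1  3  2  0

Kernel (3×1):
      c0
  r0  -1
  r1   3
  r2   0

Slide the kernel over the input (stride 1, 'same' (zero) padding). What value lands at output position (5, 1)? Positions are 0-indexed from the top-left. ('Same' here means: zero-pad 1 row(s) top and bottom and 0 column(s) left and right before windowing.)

The receptive field on the zero-padded input at this output position is [0 / -4 / 0]. Elementwise product with the kernel and sum: 0·-1 + -4·3.

-12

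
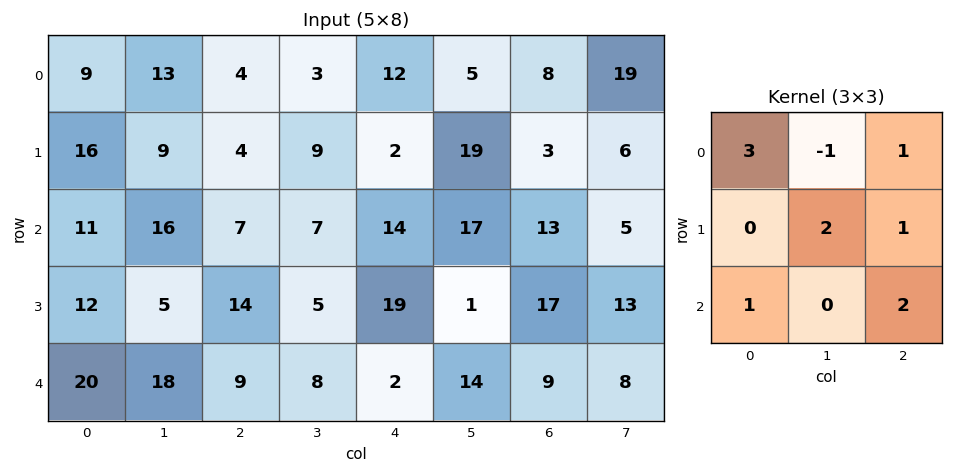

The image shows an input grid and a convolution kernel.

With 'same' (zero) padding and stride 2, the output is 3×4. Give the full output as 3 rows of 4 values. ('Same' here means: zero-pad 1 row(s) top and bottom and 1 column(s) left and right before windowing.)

49 38 76 66
41 68 96 118
51 32 15 25

Output[0,0]: The receptive field on the zero-padded input at this output position is [0 0 0 / 0 9 13 / 0 16 9]. Elementwise product with the kernel and sum: 0·3 + 0·-1 + 0·1 + 9·2 + 13·1 + 0·1 + 9·2.
Output[0,1]: The receptive field on the zero-padded input at this output position is [0 0 0 / 13 4 3 / 9 4 9]. Elementwise product with the kernel and sum: 0·3 + 0·-1 + 0·1 + 4·2 + 3·1 + 9·1 + 9·2.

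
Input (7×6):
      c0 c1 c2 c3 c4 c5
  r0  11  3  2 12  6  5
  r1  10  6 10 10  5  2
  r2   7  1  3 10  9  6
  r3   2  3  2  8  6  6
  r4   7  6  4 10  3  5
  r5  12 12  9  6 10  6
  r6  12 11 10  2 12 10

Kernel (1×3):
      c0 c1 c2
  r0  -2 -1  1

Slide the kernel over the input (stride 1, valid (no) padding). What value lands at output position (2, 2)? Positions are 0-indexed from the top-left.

-7

The receptive field on the input at this output position is [3 10 9]. Elementwise product with the kernel and sum: 3·-2 + 10·-1 + 9·1.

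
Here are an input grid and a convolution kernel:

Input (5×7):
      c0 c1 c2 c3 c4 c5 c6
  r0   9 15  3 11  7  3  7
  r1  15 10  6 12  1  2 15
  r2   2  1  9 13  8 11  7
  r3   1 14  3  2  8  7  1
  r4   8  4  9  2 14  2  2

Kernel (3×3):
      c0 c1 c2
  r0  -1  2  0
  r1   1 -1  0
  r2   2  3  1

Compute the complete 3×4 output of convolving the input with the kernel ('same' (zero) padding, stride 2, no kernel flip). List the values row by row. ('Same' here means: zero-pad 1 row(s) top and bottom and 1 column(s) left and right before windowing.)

Output[0,0]: The receptive field on the zero-padded input at this output position is [0 0 0 / 0 9 15 / 0 15 10]. Elementwise product with the kernel and sum: 0·-1 + 0·2 + 0·1 + 9·-1 + 0·2 + 15·3 + 10·1.
Output[0,1]: The receptive field on the zero-padded input at this output position is [0 0 0 / 15 3 11 / 10 6 12]. Elementwise product with the kernel and sum: 0·-1 + 0·2 + 15·1 + 3·-1 + 10·2 + 6·3 + 12·1.

46 62 33 45
45 33 30 49
-6 -13 2 -5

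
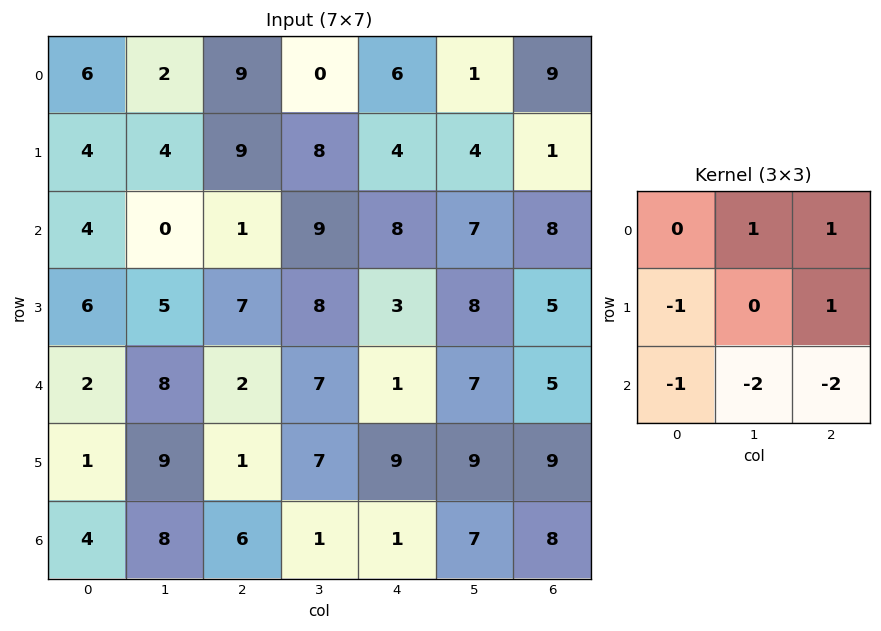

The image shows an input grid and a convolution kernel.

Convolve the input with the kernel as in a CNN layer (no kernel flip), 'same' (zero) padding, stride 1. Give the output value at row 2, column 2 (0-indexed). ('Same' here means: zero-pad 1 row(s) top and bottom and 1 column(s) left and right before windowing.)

The receptive field on the zero-padded input at this output position is [4 9 8 / 0 1 9 / 5 7 8]. Elementwise product with the kernel and sum: 9·1 + 8·1 + 0·-1 + 9·1 + 5·-1 + 7·-2 + 8·-2.

-9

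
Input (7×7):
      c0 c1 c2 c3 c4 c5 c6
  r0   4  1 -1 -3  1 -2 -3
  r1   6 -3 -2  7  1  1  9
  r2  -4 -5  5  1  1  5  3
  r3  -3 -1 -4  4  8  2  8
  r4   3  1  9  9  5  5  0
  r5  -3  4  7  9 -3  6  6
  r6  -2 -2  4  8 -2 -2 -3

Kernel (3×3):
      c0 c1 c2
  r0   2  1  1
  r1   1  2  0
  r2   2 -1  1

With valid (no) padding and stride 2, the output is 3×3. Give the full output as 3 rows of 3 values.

Output[0,0]: The receptive field on the input at this output position is [4 1 -1 / 6 -3 -2 / -4 -5 5]. Elementwise product with the kernel and sum: 4·2 + 1·1 + -1·1 + 6·1 + -3·2 + -4·2 + -5·-1 + 5·1.
Output[0,1]: The receptive field on the input at this output position is [-1 -3 1 / -2 7 1 / 5 1 1]. Elementwise product with the kernel and sum: -1·2 + -3·1 + 1·1 + -2·1 + 7·2 + 5·2 + 1·-1 + 1·1.

10 18 0
1 30 27
23 55 19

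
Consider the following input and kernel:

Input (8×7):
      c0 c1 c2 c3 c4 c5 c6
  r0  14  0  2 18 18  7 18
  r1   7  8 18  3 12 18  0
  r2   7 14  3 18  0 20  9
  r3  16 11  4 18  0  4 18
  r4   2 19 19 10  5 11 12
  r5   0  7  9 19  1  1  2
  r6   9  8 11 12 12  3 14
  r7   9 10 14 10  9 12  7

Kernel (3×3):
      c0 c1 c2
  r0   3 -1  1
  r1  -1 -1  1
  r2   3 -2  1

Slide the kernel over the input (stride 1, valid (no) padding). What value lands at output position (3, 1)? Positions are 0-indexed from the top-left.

41

The receptive field on the input at this output position is [11 4 18 / 19 19 10 / 7 9 19]. Elementwise product with the kernel and sum: 11·3 + 4·-1 + 18·1 + 19·-1 + 19·-1 + 10·1 + 7·3 + 9·-2 + 19·1.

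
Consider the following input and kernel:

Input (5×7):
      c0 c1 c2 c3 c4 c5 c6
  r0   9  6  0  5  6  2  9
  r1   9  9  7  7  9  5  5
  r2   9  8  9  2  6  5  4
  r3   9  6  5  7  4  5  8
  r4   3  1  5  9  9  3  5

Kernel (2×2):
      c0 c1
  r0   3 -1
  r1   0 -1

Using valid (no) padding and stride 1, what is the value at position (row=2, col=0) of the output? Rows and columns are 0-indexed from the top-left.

13

The receptive field on the input at this output position is [9 8 / 9 6]. Elementwise product with the kernel and sum: 9·3 + 8·-1 + 6·-1.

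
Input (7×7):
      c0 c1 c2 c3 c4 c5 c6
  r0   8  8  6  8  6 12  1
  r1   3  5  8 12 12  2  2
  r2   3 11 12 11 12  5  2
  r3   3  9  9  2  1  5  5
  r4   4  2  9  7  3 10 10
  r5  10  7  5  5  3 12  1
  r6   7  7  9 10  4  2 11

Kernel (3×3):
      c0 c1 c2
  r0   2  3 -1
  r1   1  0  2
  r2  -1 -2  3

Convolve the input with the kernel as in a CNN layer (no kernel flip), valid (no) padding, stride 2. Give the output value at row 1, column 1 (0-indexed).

42

The receptive field on the input at this output position is [12 11 12 / 9 2 1 / 9 7 3]. Elementwise product with the kernel and sum: 12·2 + 11·3 + 12·-1 + 9·1 + 1·2 + 9·-1 + 7·-2 + 3·3.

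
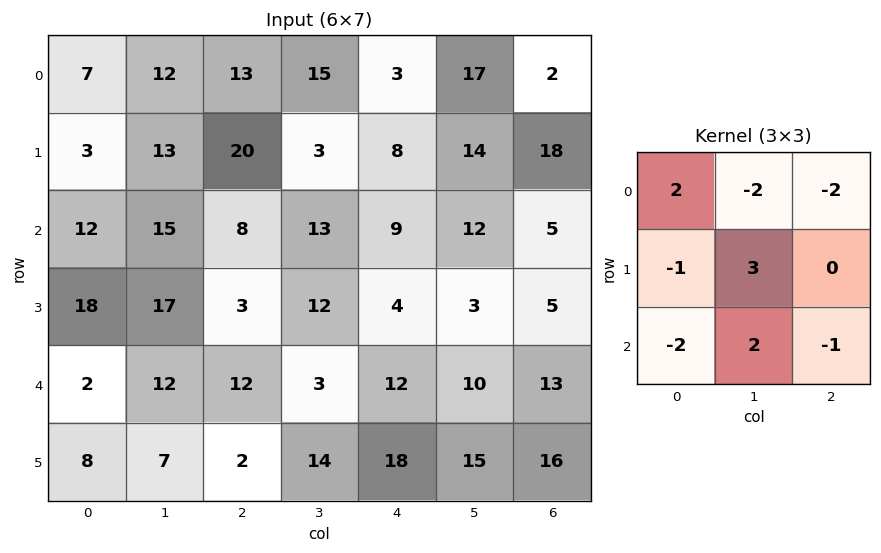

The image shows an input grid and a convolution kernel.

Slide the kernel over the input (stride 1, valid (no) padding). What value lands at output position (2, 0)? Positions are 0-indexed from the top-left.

19

The receptive field on the input at this output position is [12 15 8 / 18 17 3 / 2 12 12]. Elementwise product with the kernel and sum: 12·2 + 15·-2 + 8·-2 + 18·-1 + 17·3 + 2·-2 + 12·2 + 12·-1.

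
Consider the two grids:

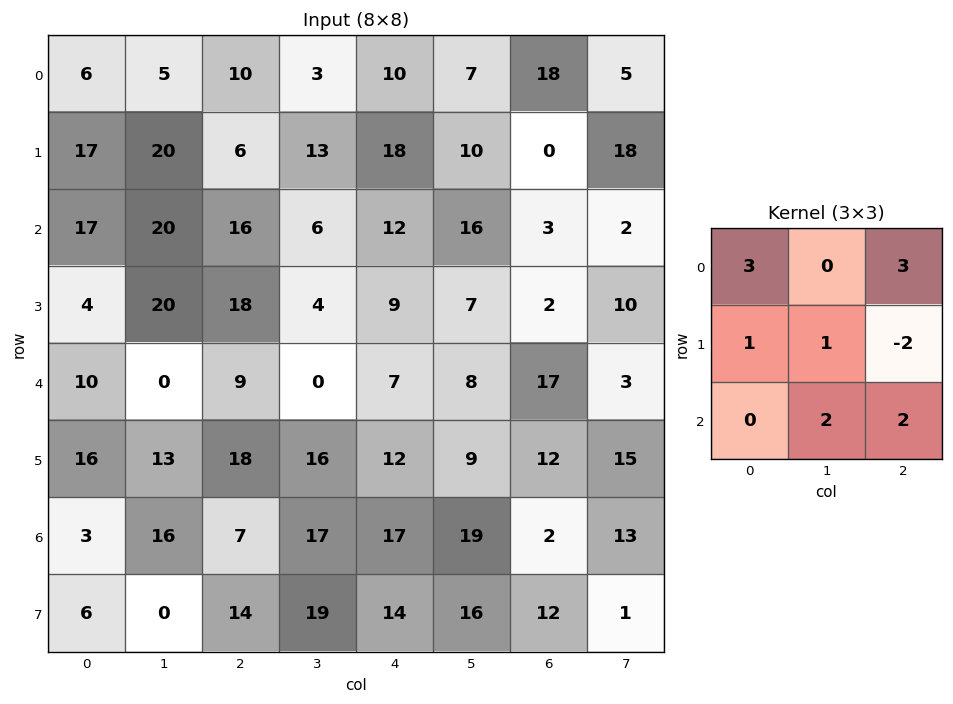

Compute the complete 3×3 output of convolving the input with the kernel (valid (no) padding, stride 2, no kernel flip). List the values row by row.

145 79 150
105 102 107
96 126 111

Output[0,0]: The receptive field on the input at this output position is [6 5 10 / 17 20 6 / 17 20 16]. Elementwise product with the kernel and sum: 6·3 + 10·3 + 17·1 + 20·1 + 6·-2 + 20·2 + 16·2.
Output[0,1]: The receptive field on the input at this output position is [10 3 10 / 6 13 18 / 16 6 12]. Elementwise product with the kernel and sum: 10·3 + 10·3 + 6·1 + 13·1 + 18·-2 + 6·2 + 12·2.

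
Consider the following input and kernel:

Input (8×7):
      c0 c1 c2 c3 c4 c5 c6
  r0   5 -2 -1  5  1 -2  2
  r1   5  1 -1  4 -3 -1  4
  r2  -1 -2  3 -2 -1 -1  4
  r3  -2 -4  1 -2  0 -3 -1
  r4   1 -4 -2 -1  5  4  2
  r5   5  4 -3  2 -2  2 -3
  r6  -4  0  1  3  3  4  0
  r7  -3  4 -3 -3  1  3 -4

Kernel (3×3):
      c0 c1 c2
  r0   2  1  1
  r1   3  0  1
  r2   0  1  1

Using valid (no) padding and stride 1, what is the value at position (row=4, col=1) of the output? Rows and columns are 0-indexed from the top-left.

The receptive field on the input at this output position is [-4 -2 -1 / 4 -3 2 / 0 1 3]. Elementwise product with the kernel and sum: -4·2 + -2·1 + -1·1 + 4·3 + 2·1 + 1·1 + 3·1.

7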